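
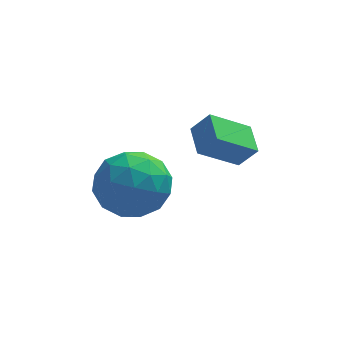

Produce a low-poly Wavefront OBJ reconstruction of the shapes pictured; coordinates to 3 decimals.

v 3.091 -1.735 -0.914
v 3.654 -1.844 -0.195
v 2.934 -0.664 -0.628
v 3.497 -0.772 0.091
v 4.343 -1.308 -1.831
v 4.906 -1.416 -1.112
v 4.186 -0.236 -1.545
v 4.749 -0.345 -0.826
v 0.659 -2.062 -2.399
v 1.585 -1.576 -1.732
v 0.755 -3.744 -1.308
v 1.681 -3.258 -0.641
v 0.533 -2.798 -0.536
v 0.474 -1.758 -1.211
v 1.866 -3.562 -1.829
v 1.807 -2.522 -2.504
v 2.331 -2.503 -1.38
v 1.508 -2.031 -0.58
v 0.832 -3.289 -2.46
v 0.009 -2.817 -1.66
v 1.114 -1.671 -2.162
v 1.226 -3.649 -0.878
v 0.552 -3.378 -0.817
v 1.096 -3.093 -0.425
v 0.461 -1.778 -1.855
v 1.005 -1.493 -1.463
v 0.387 -2.211 -0.76
v 1.335 -3.827 -1.577
v 1.879 -3.542 -1.185
v 1.244 -2.227 -2.615
v 1.788 -1.942 -2.223
v 1.953 -3.109 -2.28
v 2.097 -1.931 -1.562
v 2.153 -2.919 -0.921
v 2.261 -3.098 -1.619
v 2.227 -2.486 -2.016
v 1.613 -1.653 -1.092
v 1.669 -2.642 -0.451
v 0.994 -2.372 -0.389
v 0.96 -1.76 -0.786
v 2.051 -2.198 -0.885
v 0.671 -2.678 -2.589
v 0.727 -3.667 -1.948
v 1.38 -3.56 -2.254
v 1.346 -2.948 -2.651
v 0.187 -2.401 -2.119
v 0.243 -3.389 -1.478
v 0.113 -2.834 -1.024
v 0.079 -2.222 -1.421
v 0.289 -3.122 -2.155
f 2 4 1
f 5 2 1
f 1 4 3
f 3 5 1
f 2 8 4
f 6 2 5
f 6 8 2
f 4 8 3
f 7 5 3
f 3 8 7
f 7 6 5
f 8 6 7
f 9 46 25
f 46 20 49
f 25 49 14
f 46 49 25
f 9 25 21
f 25 14 26
f 21 26 10
f 25 26 21
f 9 21 30
f 21 10 31
f 30 31 16
f 21 31 30
f 9 30 42
f 30 16 45
f 42 45 19
f 30 45 42
f 9 42 46
f 42 19 50
f 46 50 20
f 42 50 46
f 10 26 37
f 26 14 40
f 37 40 18
f 26 40 37
f 14 49 27
f 49 20 48
f 27 48 13
f 49 48 27
f 20 50 47
f 50 19 43
f 47 43 11
f 50 43 47
f 19 45 44
f 45 16 32
f 44 32 15
f 45 32 44
f 16 31 36
f 31 10 33
f 36 33 17
f 31 33 36
f 12 38 24
f 38 18 39
f 24 39 13
f 38 39 24
f 12 24 22
f 24 13 23
f 22 23 11
f 24 23 22
f 12 22 29
f 22 11 28
f 29 28 15
f 22 28 29
f 12 29 34
f 29 15 35
f 34 35 17
f 29 35 34
f 12 34 38
f 34 17 41
f 38 41 18
f 34 41 38
f 13 39 27
f 39 18 40
f 27 40 14
f 39 40 27
f 11 23 47
f 23 13 48
f 47 48 20
f 23 48 47
f 15 28 44
f 28 11 43
f 44 43 19
f 28 43 44
f 17 35 36
f 35 15 32
f 36 32 16
f 35 32 36
f 18 41 37
f 41 17 33
f 37 33 10
f 41 33 37



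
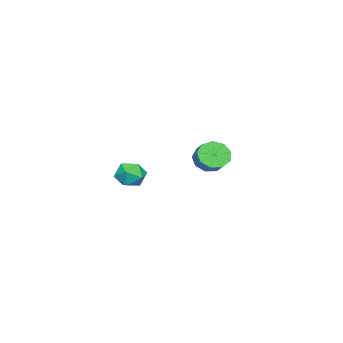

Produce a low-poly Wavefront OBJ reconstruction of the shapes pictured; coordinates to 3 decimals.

v 3.912 2.161 -1.557
v 4.368 1.436 -1.108
v 2.812 1.164 -2.052
v 3.268 0.439 -1.603
v 2.833 1.13 -1.085
v 3.513 1.746 -0.779
v 3.667 0.854 -2.381
v 4.347 1.47 -2.075
v 4.216 0.627 -1.618
v 3.701 0.798 -0.817
v 3.479 1.802 -2.343
v 2.964 1.973 -1.542
v -4.068 2.358 -2.814
v -3.387 2.426 -3.57
v -2.751 3.049 -2.942
v -3.432 2.982 -2.186
v -3.849 2.946 -3.619
v -3.213 3.57 -2.99
v -4.414 3.191 -3.29
v -3.778 3.815 -2.662
v -4.817 3.047 -2.74
v -4.181 3.67 -2.111
v -4.869 2.58 -2.224
v -4.234 3.203 -1.595
v -4.547 2.009 -1.984
v -3.911 2.633 -1.355
v -4 1.602 -2.133
v -3.364 2.226 -1.504
v -3.485 1.549 -2.601
v -2.849 2.172 -1.972
v -3.243 1.874 -3.168
v -2.607 2.498 -2.54
f 1 12 6
f 1 6 2
f 1 2 8
f 1 8 11
f 1 11 12
f 2 6 10
f 6 12 5
f 12 11 3
f 11 8 7
f 8 2 9
f 4 10 5
f 4 5 3
f 4 3 7
f 4 7 9
f 4 9 10
f 5 10 6
f 3 5 12
f 7 3 11
f 9 7 8
f 10 9 2
f 14 13 17
f 14 17 15
f 15 17 18
f 15 18 16
f 17 13 19
f 17 19 18
f 18 19 20
f 18 20 16
f 19 13 21
f 19 21 20
f 20 21 22
f 20 22 16
f 21 13 23
f 21 23 22
f 22 23 24
f 22 24 16
f 23 13 25
f 23 25 24
f 24 25 26
f 24 26 16
f 25 13 27
f 25 27 26
f 26 27 28
f 26 28 16
f 27 13 29
f 27 29 28
f 28 29 30
f 28 30 16
f 29 13 31
f 29 31 30
f 30 31 32
f 30 32 16
f 31 13 14
f 31 14 32
f 32 14 15
f 32 15 16



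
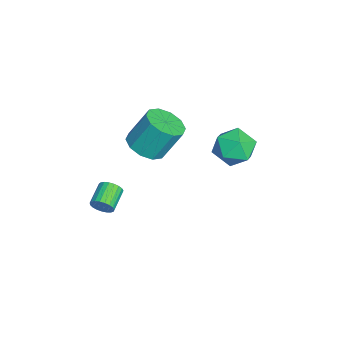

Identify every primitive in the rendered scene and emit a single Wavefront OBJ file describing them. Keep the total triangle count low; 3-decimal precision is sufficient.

v -3.658 -1.316 -1.852
v -3.007 -1.954 -1.441
v -3.111 -1.043 0.142
v -3.762 -0.404 -0.268
v -2.686 -1.488 -1.689
v -2.791 -0.576 -0.105
v -2.737 -0.955 -1.999
v -2.841 -0.044 -0.415
v -3.139 -0.56 -2.252
v -3.243 0.351 -0.669
v -3.739 -0.454 -2.353
v -3.844 0.457 -0.769
v -4.309 -0.677 -2.262
v -4.413 0.234 -0.679
v -4.629 -1.144 -2.015
v -4.734 -0.232 -0.431
v -4.579 -1.676 -1.705
v -4.683 -0.765 -0.121
v -4.177 -2.071 -1.451
v -4.281 -1.16 0.132
v -3.576 -2.177 -1.351
v -3.681 -1.266 0.233
v 2.181 -2.799 -0.791
v 2.41 -2.651 -0.324
v 1.428 -2.333 0.057
v 1.199 -2.481 -0.409
v 2.424 -2.462 -0.445
v 1.442 -2.145 -0.064
v 2.396 -2.332 -0.626
v 1.414 -2.014 -0.245
v 2.331 -2.282 -0.835
v 1.349 -1.964 -0.454
v 2.24 -2.322 -1.036
v 1.258 -2.004 -0.655
v 2.139 -2.444 -1.195
v 1.157 -2.126 -0.814
v 2.045 -2.627 -1.284
v 1.063 -2.31 -0.903
v 1.974 -2.84 -1.288
v 0.993 -2.523 -0.907
v 1.94 -3.046 -1.205
v 0.958 -2.729 -0.824
v 1.947 -3.21 -1.051
v 0.965 -2.892 -0.67
v 1.994 -3.302 -0.852
v 1.013 -2.984 -0.471
v 2.074 -3.307 -0.642
v 1.092 -2.989 -0.261
v 2.172 -3.224 -0.458
v 1.191 -2.907 -0.077
v 2.272 -3.068 -0.331
v 1.29 -2.75 0.05
v 2.356 -2.865 -0.284
v 1.374 -2.548 0.097
v -2.856 3.323 -1.759
v -1.94 3.18 -1.198
v -3.6 2 -0.882
v -2.684 1.857 -0.321
v -3.284 2.745 -0.161
v -2.824 3.562 -0.703
v -2.716 1.618 -1.377
v -2.256 2.435 -1.919
v -1.854 2.126 -0.962
v -2.205 2.822 -0.211
v -3.335 2.358 -1.869
v -3.686 3.054 -1.118
f 2 1 5
f 2 5 3
f 3 5 6
f 3 6 4
f 5 1 7
f 5 7 6
f 6 7 8
f 6 8 4
f 7 1 9
f 7 9 8
f 8 9 10
f 8 10 4
f 9 1 11
f 9 11 10
f 10 11 12
f 10 12 4
f 11 1 13
f 11 13 12
f 12 13 14
f 12 14 4
f 13 1 15
f 13 15 14
f 14 15 16
f 14 16 4
f 15 1 17
f 15 17 16
f 16 17 18
f 16 18 4
f 17 1 19
f 17 19 18
f 18 19 20
f 18 20 4
f 19 1 21
f 19 21 20
f 20 21 22
f 20 22 4
f 21 1 2
f 21 2 22
f 22 2 3
f 22 3 4
f 24 23 27
f 24 27 25
f 25 27 28
f 25 28 26
f 27 23 29
f 27 29 28
f 28 29 30
f 28 30 26
f 29 23 31
f 29 31 30
f 30 31 32
f 30 32 26
f 31 23 33
f 31 33 32
f 32 33 34
f 32 34 26
f 33 23 35
f 33 35 34
f 34 35 36
f 34 36 26
f 35 23 37
f 35 37 36
f 36 37 38
f 36 38 26
f 37 23 39
f 37 39 38
f 38 39 40
f 38 40 26
f 39 23 41
f 39 41 40
f 40 41 42
f 40 42 26
f 41 23 43
f 41 43 42
f 42 43 44
f 42 44 26
f 43 23 45
f 43 45 44
f 44 45 46
f 44 46 26
f 45 23 47
f 45 47 46
f 46 47 48
f 46 48 26
f 47 23 49
f 47 49 48
f 48 49 50
f 48 50 26
f 49 23 51
f 49 51 50
f 50 51 52
f 50 52 26
f 51 23 53
f 51 53 52
f 52 53 54
f 52 54 26
f 53 23 24
f 53 24 54
f 54 24 25
f 54 25 26
f 55 66 60
f 55 60 56
f 55 56 62
f 55 62 65
f 55 65 66
f 56 60 64
f 60 66 59
f 66 65 57
f 65 62 61
f 62 56 63
f 58 64 59
f 58 59 57
f 58 57 61
f 58 61 63
f 58 63 64
f 59 64 60
f 57 59 66
f 61 57 65
f 63 61 62
f 64 63 56



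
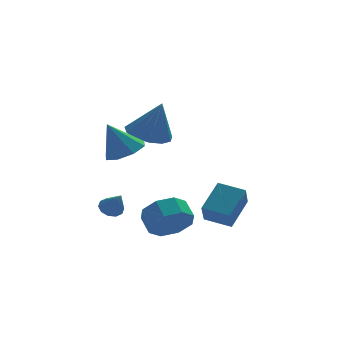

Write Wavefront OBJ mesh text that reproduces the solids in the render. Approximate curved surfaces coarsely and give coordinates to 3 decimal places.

v 0.307 3.85 1.511
v 0.875 4.777 1.582
v 0.793 3.41 3.369
v 0.304 4.91 1.763
v -0.267 4.707 1.864
v -0.655 4.231 1.853
v -0.738 3.634 1.733
v -0.489 3.106 1.543
v 0.013 2.814 1.343
v 0.608 2.851 1.196
v 1.108 3.205 1.149
v 1.353 3.763 1.217
v 1.267 4.35 1.378
v -1.202 2.303 1.182
v -0.515 1.723 1.572
v -1.938 2.477 2.738
v -0.32 2.447 1.583
v -0.641 3.087 1.36
v -1.291 3.268 1.032
v -1.889 2.883 0.792
v -2.084 2.159 0.781
v -1.763 1.519 1.004
v -1.113 1.339 1.332
v -1.299 4.223 -2.919
v -1.026 4.665 -2.62
v -1.081 3.397 -1.901
v -1.386 4.675 -2.534
v -1.714 4.512 -2.596
v -1.883 4.239 -2.781
v -1.829 3.96 -3.019
v -1.573 3.781 -3.219
v -1.212 3.771 -3.305
v -0.885 3.934 -3.243
v -0.716 4.207 -3.058
v -0.769 4.486 -2.82
v 0.526 1.275 -2.991
v 1.015 1.815 -3.775
v 0.923 2.685 -3.233
v 0.434 2.145 -2.449
v 0.203 1.788 -3.872
v 0.11 2.659 -3.33
v -0.421 1.461 -3.453
v -0.513 2.332 -2.911
v -0.489 1.025 -2.764
v -0.582 1.896 -2.221
v 0.037 0.735 -2.207
v -0.055 1.605 -1.665
v 0.85 0.761 -2.11
v 0.757 1.632 -1.568
v 1.473 1.088 -2.529
v 1.381 1.959 -1.987
v 1.542 1.524 -3.219
v 1.449 2.395 -2.676
v 2.134 2.055 -2.545
v 3.209 2.994 -1.515
v 2.485 2.744 -3.539
v 3.56 3.683 -2.51
v 3.12 1.197 -2.79
v 4.195 2.136 -1.761
v 3.471 1.886 -3.785
v 4.546 2.825 -2.755
f 2 1 4
f 2 4 3
f 4 1 5
f 4 5 3
f 5 1 6
f 5 6 3
f 6 1 7
f 6 7 3
f 7 1 8
f 7 8 3
f 8 1 9
f 8 9 3
f 9 1 10
f 9 10 3
f 10 1 11
f 10 11 3
f 11 1 12
f 11 12 3
f 12 1 13
f 12 13 3
f 13 1 2
f 13 2 3
f 15 14 17
f 15 17 16
f 17 14 18
f 17 18 16
f 18 14 19
f 18 19 16
f 19 14 20
f 19 20 16
f 20 14 21
f 20 21 16
f 21 14 22
f 21 22 16
f 22 14 23
f 22 23 16
f 23 14 15
f 23 15 16
f 25 24 27
f 25 27 26
f 27 24 28
f 27 28 26
f 28 24 29
f 28 29 26
f 29 24 30
f 29 30 26
f 30 24 31
f 30 31 26
f 31 24 32
f 31 32 26
f 32 24 33
f 32 33 26
f 33 24 34
f 33 34 26
f 34 24 35
f 34 35 26
f 35 24 25
f 35 25 26
f 37 36 40
f 37 40 38
f 38 40 41
f 38 41 39
f 40 36 42
f 40 42 41
f 41 42 43
f 41 43 39
f 42 36 44
f 42 44 43
f 43 44 45
f 43 45 39
f 44 36 46
f 44 46 45
f 45 46 47
f 45 47 39
f 46 36 48
f 46 48 47
f 47 48 49
f 47 49 39
f 48 36 50
f 48 50 49
f 49 50 51
f 49 51 39
f 50 36 52
f 50 52 51
f 51 52 53
f 51 53 39
f 52 36 37
f 52 37 53
f 53 37 38
f 53 38 39
f 55 57 54
f 58 55 54
f 54 57 56
f 56 58 54
f 55 61 57
f 59 55 58
f 59 61 55
f 57 61 56
f 60 58 56
f 56 61 60
f 60 59 58
f 61 59 60



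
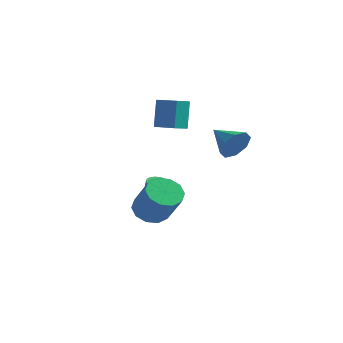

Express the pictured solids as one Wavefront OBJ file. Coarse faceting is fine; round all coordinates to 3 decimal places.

v -2.131 2.171 -4.824
v -1.635 2.415 -4.912
v -1.213 2.254 -2.984
v -1.709 2.009 -2.896
v -1.761 2.588 -4.87
v -1.339 2.427 -2.942
v -1.943 2.698 -4.821
v -1.522 2.537 -2.893
v -2.154 2.728 -4.772
v -1.733 2.567 -2.844
v -2.362 2.672 -4.731
v -1.94 2.511 -2.804
v -2.534 2.541 -4.705
v -2.112 2.379 -2.777
v -2.645 2.352 -4.696
v -2.223 2.191 -2.768
v -2.678 2.137 -4.707
v -2.256 1.976 -2.779
v -2.627 1.926 -4.736
v -2.205 1.765 -2.808
v -2.501 1.753 -4.778
v -2.079 1.592 -2.85
v -2.318 1.643 -4.827
v -1.897 1.482 -2.899
v -2.107 1.613 -4.876
v -1.686 1.452 -2.948
v -1.9 1.669 -4.916
v -1.478 1.508 -2.989
v -1.728 1.801 -4.943
v -1.306 1.639 -3.015
v -1.617 1.989 -4.952
v -1.195 1.828 -3.024
v -1.584 2.204 -4.941
v -1.162 2.043 -3.013
v -0.73 -0.029 -3.809
v 0.086 0.178 -4.329
v 1.307 -0.424 -2.651
v 0.49 -0.631 -2.131
v -0.079 0.684 -4.027
v 1.142 0.082 -2.35
v -0.493 0.917 -3.642
v 0.728 0.316 -1.964
v -0.998 0.79 -3.321
v 0.223 0.188 -1.643
v -1.4 0.349 -3.186
v -0.18 -0.253 -1.508
v -1.547 -0.236 -3.289
v -0.326 -0.838 -1.611
v -1.382 -0.742 -3.59
v -0.161 -1.344 -1.913
v -0.968 -0.976 -3.976
v 0.253 -1.577 -2.298
v -0.463 -0.848 -4.297
v 0.758 -1.45 -2.619
v -0.06 -0.407 -4.432
v 1.16 -1.009 -2.754
v -1.309 1.131 1.212
v -1.517 1.654 2.805
v -1.102 1.951 0.97
v -1.31 2.475 2.563
v 0.05 0.865 1.477
v -0.158 1.389 3.07
v 0.257 1.686 1.235
v 0.049 2.209 2.828
v 2.936 1.72 0.689
v 3.327 2.02 1.501
v 1.444 2.14 1.251
v 3.287 2.546 1
v 3.041 2.588 0.317
v 2.734 2.121 -0.148
v 2.546 1.419 -0.123
v 2.586 0.893 0.377
v 2.832 0.852 1.06
v 3.139 1.319 1.526
f 2 1 5
f 2 5 3
f 3 5 6
f 3 6 4
f 5 1 7
f 5 7 6
f 6 7 8
f 6 8 4
f 7 1 9
f 7 9 8
f 8 9 10
f 8 10 4
f 9 1 11
f 9 11 10
f 10 11 12
f 10 12 4
f 11 1 13
f 11 13 12
f 12 13 14
f 12 14 4
f 13 1 15
f 13 15 14
f 14 15 16
f 14 16 4
f 15 1 17
f 15 17 16
f 16 17 18
f 16 18 4
f 17 1 19
f 17 19 18
f 18 19 20
f 18 20 4
f 19 1 21
f 19 21 20
f 20 21 22
f 20 22 4
f 21 1 23
f 21 23 22
f 22 23 24
f 22 24 4
f 23 1 25
f 23 25 24
f 24 25 26
f 24 26 4
f 25 1 27
f 25 27 26
f 26 27 28
f 26 28 4
f 27 1 29
f 27 29 28
f 28 29 30
f 28 30 4
f 29 1 31
f 29 31 30
f 30 31 32
f 30 32 4
f 31 1 33
f 31 33 32
f 32 33 34
f 32 34 4
f 33 1 2
f 33 2 34
f 34 2 3
f 34 3 4
f 36 35 39
f 36 39 37
f 37 39 40
f 37 40 38
f 39 35 41
f 39 41 40
f 40 41 42
f 40 42 38
f 41 35 43
f 41 43 42
f 42 43 44
f 42 44 38
f 43 35 45
f 43 45 44
f 44 45 46
f 44 46 38
f 45 35 47
f 45 47 46
f 46 47 48
f 46 48 38
f 47 35 49
f 47 49 48
f 48 49 50
f 48 50 38
f 49 35 51
f 49 51 50
f 50 51 52
f 50 52 38
f 51 35 53
f 51 53 52
f 52 53 54
f 52 54 38
f 53 35 55
f 53 55 54
f 54 55 56
f 54 56 38
f 55 35 36
f 55 36 56
f 56 36 37
f 56 37 38
f 58 60 57
f 61 58 57
f 57 60 59
f 59 61 57
f 58 64 60
f 62 58 61
f 62 64 58
f 60 64 59
f 63 61 59
f 59 64 63
f 63 62 61
f 64 62 63
f 66 65 68
f 66 68 67
f 68 65 69
f 68 69 67
f 69 65 70
f 69 70 67
f 70 65 71
f 70 71 67
f 71 65 72
f 71 72 67
f 72 65 73
f 72 73 67
f 73 65 74
f 73 74 67
f 74 65 66
f 74 66 67



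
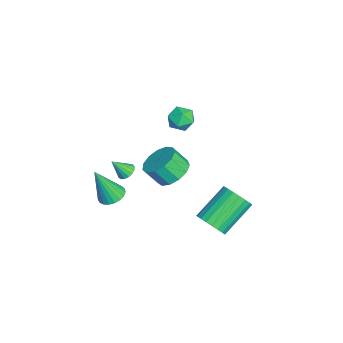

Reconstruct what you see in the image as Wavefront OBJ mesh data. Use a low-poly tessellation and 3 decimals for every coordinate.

v 3.055 1.787 -0.221
v 3.765 2.125 0.103
v 2.614 3.37 1.325
v 1.905 3.033 1.001
v 3.702 2.337 -0.173
v 2.551 3.582 1.049
v 3.527 2.454 -0.457
v 2.376 3.699 0.766
v 3.27 2.456 -0.7
v 2.12 3.701 0.522
v 2.977 2.342 -0.86
v 1.826 3.587 0.362
v 2.697 2.132 -0.91
v 1.546 3.378 0.312
v 2.478 1.863 -0.841
v 1.328 3.108 0.381
v 2.36 1.58 -0.665
v 1.21 2.826 0.558
v 2.362 1.334 -0.411
v 1.212 2.579 0.811
v 2.484 1.165 -0.125
v 1.333 2.411 1.097
v 2.704 1.105 0.144
v 1.554 2.35 1.366
v 2.985 1.162 0.35
v 1.835 2.407 1.573
v 3.279 1.327 0.458
v 2.128 2.573 1.68
v 3.533 1.572 0.448
v 2.383 2.818 1.67
v 3.705 1.854 0.322
v 2.555 3.1 1.545
v 2.67 -2.841 1.549
v 3.359 -2.913 1.452
v 2.85 -3.599 3.391
v 3.342 -2.645 1.564
v 3.208 -2.411 1.673
v 2.981 -2.251 1.761
v 2.7 -2.194 1.812
v 2.414 -2.248 1.818
v 2.173 -2.405 1.777
v 2.017 -2.637 1.697
v 1.974 -2.905 1.591
v 2.052 -3.162 1.478
v 2.236 -3.363 1.377
v 2.495 -3.474 1.306
v 2.785 -3.476 1.277
v 3.055 -3.368 1.295
v 3.258 -3.169 1.357
v -3.77 0.82 1.797
v -3.08 0.789 2.199
v -3.98 -0.429 2.061
v -3.29 -0.46 2.463
v -3.904 -0.039 2.754
v -3.774 0.732 2.592
v -3.286 -0.372 1.668
v -3.156 0.399 1.506
v -2.781 0.052 2.12
v -3.163 0.258 2.791
v -3.897 0.102 1.469
v -4.279 0.308 2.14
v -2.617 -2.506 -1.307
v -2.114 -2.341 -1.276
v -2.443 -3.214 -0.393
v -2.24 -2.18 -1.126
v -2.453 -2.093 -1.019
v -2.703 -2.1 -0.977
v -2.933 -2.201 -1.011
v -3.091 -2.371 -1.113
v -3.141 -2.572 -1.259
v -3.07 -2.758 -1.417
v -2.895 -2.886 -1.549
v -2.657 -2.927 -1.626
v -2.41 -2.871 -1.63
v -2.21 -2.732 -1.56
v -2.103 -2.541 -1.432
v 1.755 -0.001 2.493
v 2.695 -0.127 2.428
v 2.664 -0.824 3.342
v 1.725 -0.699 3.407
v 2.621 0.296 2.748
v 2.59 -0.402 3.662
v 2.272 0.624 2.987
v 2.241 -0.073 3.901
v 1.759 0.754 3.069
v 1.729 0.057 3.983
v 1.245 0.644 2.968
v 1.215 -0.053 3.882
v 0.893 0.329 2.716
v 0.863 -0.368 3.63
v 0.815 -0.091 2.394
v 0.784 -0.788 3.308
v 1.035 -0.482 2.102
v 1.004 -1.179 3.016
v 1.484 -0.721 1.935
v 1.453 -1.418 2.849
v 2.019 -0.731 1.945
v 1.989 -1.428 2.859
v 2.47 -0.51 2.129
v 2.44 -1.207 3.043
f 2 1 5
f 2 5 3
f 3 5 6
f 3 6 4
f 5 1 7
f 5 7 6
f 6 7 8
f 6 8 4
f 7 1 9
f 7 9 8
f 8 9 10
f 8 10 4
f 9 1 11
f 9 11 10
f 10 11 12
f 10 12 4
f 11 1 13
f 11 13 12
f 12 13 14
f 12 14 4
f 13 1 15
f 13 15 14
f 14 15 16
f 14 16 4
f 15 1 17
f 15 17 16
f 16 17 18
f 16 18 4
f 17 1 19
f 17 19 18
f 18 19 20
f 18 20 4
f 19 1 21
f 19 21 20
f 20 21 22
f 20 22 4
f 21 1 23
f 21 23 22
f 22 23 24
f 22 24 4
f 23 1 25
f 23 25 24
f 24 25 26
f 24 26 4
f 25 1 27
f 25 27 26
f 26 27 28
f 26 28 4
f 27 1 29
f 27 29 28
f 28 29 30
f 28 30 4
f 29 1 31
f 29 31 30
f 30 31 32
f 30 32 4
f 31 1 2
f 31 2 32
f 32 2 3
f 32 3 4
f 34 33 36
f 34 36 35
f 36 33 37
f 36 37 35
f 37 33 38
f 37 38 35
f 38 33 39
f 38 39 35
f 39 33 40
f 39 40 35
f 40 33 41
f 40 41 35
f 41 33 42
f 41 42 35
f 42 33 43
f 42 43 35
f 43 33 44
f 43 44 35
f 44 33 45
f 44 45 35
f 45 33 46
f 45 46 35
f 46 33 47
f 46 47 35
f 47 33 48
f 47 48 35
f 48 33 49
f 48 49 35
f 49 33 34
f 49 34 35
f 50 61 55
f 50 55 51
f 50 51 57
f 50 57 60
f 50 60 61
f 51 55 59
f 55 61 54
f 61 60 52
f 60 57 56
f 57 51 58
f 53 59 54
f 53 54 52
f 53 52 56
f 53 56 58
f 53 58 59
f 54 59 55
f 52 54 61
f 56 52 60
f 58 56 57
f 59 58 51
f 63 62 65
f 63 65 64
f 65 62 66
f 65 66 64
f 66 62 67
f 66 67 64
f 67 62 68
f 67 68 64
f 68 62 69
f 68 69 64
f 69 62 70
f 69 70 64
f 70 62 71
f 70 71 64
f 71 62 72
f 71 72 64
f 72 62 73
f 72 73 64
f 73 62 74
f 73 74 64
f 74 62 75
f 74 75 64
f 75 62 76
f 75 76 64
f 76 62 63
f 76 63 64
f 78 77 81
f 78 81 79
f 79 81 82
f 79 82 80
f 81 77 83
f 81 83 82
f 82 83 84
f 82 84 80
f 83 77 85
f 83 85 84
f 84 85 86
f 84 86 80
f 85 77 87
f 85 87 86
f 86 87 88
f 86 88 80
f 87 77 89
f 87 89 88
f 88 89 90
f 88 90 80
f 89 77 91
f 89 91 90
f 90 91 92
f 90 92 80
f 91 77 93
f 91 93 92
f 92 93 94
f 92 94 80
f 93 77 95
f 93 95 94
f 94 95 96
f 94 96 80
f 95 77 97
f 95 97 96
f 96 97 98
f 96 98 80
f 97 77 99
f 97 99 98
f 98 99 100
f 98 100 80
f 99 77 78
f 99 78 100
f 100 78 79
f 100 79 80



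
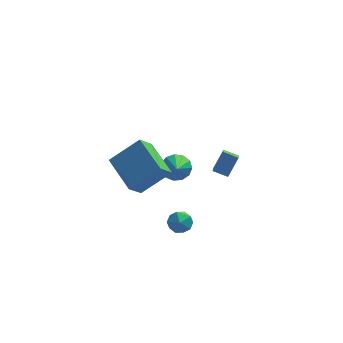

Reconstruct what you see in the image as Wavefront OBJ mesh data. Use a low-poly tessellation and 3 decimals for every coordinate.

v -3.369 -3.944 1.503
v -1.895 -3.597 2.732
v -4.358 -2.189 2.195
v -2.884 -1.842 3.423
v -2.816 -3.298 0.657
v -1.342 -2.951 1.885
v -3.805 -1.543 1.348
v -2.331 -1.196 2.577
v -1.462 -0.834 -3.219
v -0.95 -0.782 -3.775
v -0.97 -1.898 -2.865
v -0.458 -1.846 -3.421
v -0.43 -1.368 -2.834
v -0.734 -0.711 -3.052
v -1.186 -1.969 -3.588
v -1.49 -1.312 -3.806
v -0.779 -1.483 -4.002
v -0.312 -1.112 -3.536
v -1.608 -1.568 -3.104
v -1.141 -1.197 -2.638
v 1.462 1.36 -2.057
v 0.691 1.583 -1.78
v 1.52 2.571 -2.87
v 0.748 2.794 -2.593
v 1.992 1.986 -1.087
v 1.22 2.209 -0.81
v 2.049 3.197 -1.9
v 1.278 3.42 -1.623
v -1.148 3.852 -3.402
v -0.774 4.305 -2.816
v -1.112 2.108 -2.078
v -1.234 4.35 -2.744
v -1.667 4.237 -2.882
v -1.934 4.001 -3.185
v -1.952 3.718 -3.557
v -1.714 3.478 -3.88
v -1.297 3.356 -4.051
v -0.832 3.391 -4.017
v -0.467 3.573 -3.787
v -0.318 3.843 -3.436
v -0.433 4.116 -3.073
f 2 4 1
f 5 2 1
f 1 4 3
f 3 5 1
f 2 8 4
f 6 2 5
f 6 8 2
f 4 8 3
f 7 5 3
f 3 8 7
f 7 6 5
f 8 6 7
f 9 20 14
f 9 14 10
f 9 10 16
f 9 16 19
f 9 19 20
f 10 14 18
f 14 20 13
f 20 19 11
f 19 16 15
f 16 10 17
f 12 18 13
f 12 13 11
f 12 11 15
f 12 15 17
f 12 17 18
f 13 18 14
f 11 13 20
f 15 11 19
f 17 15 16
f 18 17 10
f 22 24 21
f 25 22 21
f 21 24 23
f 23 25 21
f 22 28 24
f 26 22 25
f 26 28 22
f 24 28 23
f 27 25 23
f 23 28 27
f 27 26 25
f 28 26 27
f 30 29 32
f 30 32 31
f 32 29 33
f 32 33 31
f 33 29 34
f 33 34 31
f 34 29 35
f 34 35 31
f 35 29 36
f 35 36 31
f 36 29 37
f 36 37 31
f 37 29 38
f 37 38 31
f 38 29 39
f 38 39 31
f 39 29 40
f 39 40 31
f 40 29 41
f 40 41 31
f 41 29 30
f 41 30 31



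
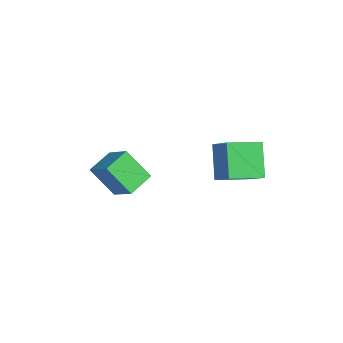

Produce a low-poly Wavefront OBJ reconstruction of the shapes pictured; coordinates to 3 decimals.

v -1.871 -0.535 -1.86
v -2.549 -1.312 -0.571
v -2.423 0.54 -1.502
v -3.1 -0.237 -0.213
v -0.76 -0.223 -1.087
v -1.437 -1 0.202
v -1.311 0.852 -0.729
v -1.989 0.075 0.56
v 1.317 2.348 2.58
v 2.381 2.459 3.387
v 1.409 3.809 2.257
v 2.474 3.92 3.064
v 2.326 2 1.296
v 3.391 2.111 2.103
v 2.419 3.461 0.973
v 3.483 3.572 1.78
f 2 4 1
f 5 2 1
f 1 4 3
f 3 5 1
f 2 8 4
f 6 2 5
f 6 8 2
f 4 8 3
f 7 5 3
f 3 8 7
f 7 6 5
f 8 6 7
f 10 12 9
f 13 10 9
f 9 12 11
f 11 13 9
f 10 16 12
f 14 10 13
f 14 16 10
f 12 16 11
f 15 13 11
f 11 16 15
f 15 14 13
f 16 14 15



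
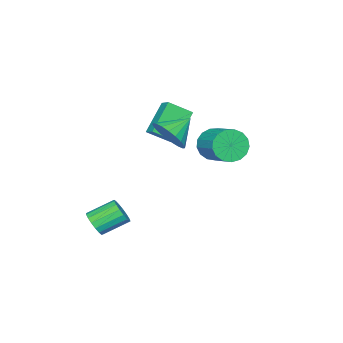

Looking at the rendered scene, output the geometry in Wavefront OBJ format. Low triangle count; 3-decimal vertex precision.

v -1.694 3.015 0.791
v -1.017 2.994 0.028
v -0.229 4.423 0.686
v -0.906 4.445 1.449
v -1.379 3.273 -0.145
v -0.591 4.702 0.514
v -1.813 3.493 -0.103
v -1.025 4.922 0.556
v -2.22 3.603 0.144
v -1.431 5.032 0.802
v -2.506 3.579 0.538
v -1.718 5.008 1.197
v -2.606 3.426 0.991
v -1.818 4.855 1.649
v -2.497 3.179 1.398
v -1.709 4.608 2.056
v -2.205 2.894 1.665
v -1.417 4.323 2.324
v -1.795 2.637 1.733
v -1.007 4.066 2.391
v -1.362 2.467 1.584
v -0.574 3.896 2.243
v -1.005 2.422 1.254
v -0.217 3.852 1.912
v -0.806 2.514 0.818
v -0.018 3.943 1.476
v -0.811 2.72 0.375
v -0.023 4.149 1.034
v 2.935 -1.087 -4.072
v 3.528 -0.823 -3.622
v 2.499 0.152 -2.838
v 1.905 -0.113 -3.288
v 3.526 -0.587 -3.918
v 2.497 0.388 -3.133
v 3.389 -0.466 -4.248
v 2.36 0.509 -3.464
v 3.148 -0.487 -4.539
v 2.119 0.488 -3.755
v 2.858 -0.645 -4.722
v 1.829 0.329 -3.938
v 2.585 -0.905 -4.757
v 1.556 0.07 -3.973
v 2.393 -1.207 -4.635
v 1.364 -0.232 -3.85
v 2.324 -1.481 -4.383
v 1.295 -0.506 -3.599
v 2.396 -1.665 -4.061
v 1.367 -0.69 -3.277
v 2.591 -1.717 -3.741
v 1.562 -0.742 -2.957
v 2.864 -1.624 -3.497
v 1.835 -0.65 -2.713
v 3.154 -1.409 -3.385
v 2.125 -0.434 -2.6
v 3.393 -1.12 -3.43
v 2.364 -0.145 -2.646
v -4.036 -0.251 1.14
v -3.657 0.407 1.522
v -2.562 -0.23 -0.356
v -2.183 0.427 0.027
v -3.197 -1.207 1.953
v -2.818 -0.55 2.336
v -1.723 -1.187 0.458
v -1.344 -0.529 0.84
v 1.652 2.509 2.668
v 2.256 3.304 3.106
v 0.448 2.971 3.492
v 2.084 3.507 2.739
v 1.837 3.538 2.361
v 1.558 3.391 2.035
v 1.295 3.092 1.819
v 1.094 2.691 1.75
v 0.99 2.259 1.84
v 1 1.871 2.073
v 1.123 1.592 2.409
v 1.337 1.473 2.789
v 1.606 1.532 3.149
v 1.883 1.76 3.426
v 2.12 2.118 3.572
v 2.276 2.544 3.562
v 2.324 2.963 3.397
f 2 1 5
f 2 5 3
f 3 5 6
f 3 6 4
f 5 1 7
f 5 7 6
f 6 7 8
f 6 8 4
f 7 1 9
f 7 9 8
f 8 9 10
f 8 10 4
f 9 1 11
f 9 11 10
f 10 11 12
f 10 12 4
f 11 1 13
f 11 13 12
f 12 13 14
f 12 14 4
f 13 1 15
f 13 15 14
f 14 15 16
f 14 16 4
f 15 1 17
f 15 17 16
f 16 17 18
f 16 18 4
f 17 1 19
f 17 19 18
f 18 19 20
f 18 20 4
f 19 1 21
f 19 21 20
f 20 21 22
f 20 22 4
f 21 1 23
f 21 23 22
f 22 23 24
f 22 24 4
f 23 1 25
f 23 25 24
f 24 25 26
f 24 26 4
f 25 1 27
f 25 27 26
f 26 27 28
f 26 28 4
f 27 1 2
f 27 2 28
f 28 2 3
f 28 3 4
f 30 29 33
f 30 33 31
f 31 33 34
f 31 34 32
f 33 29 35
f 33 35 34
f 34 35 36
f 34 36 32
f 35 29 37
f 35 37 36
f 36 37 38
f 36 38 32
f 37 29 39
f 37 39 38
f 38 39 40
f 38 40 32
f 39 29 41
f 39 41 40
f 40 41 42
f 40 42 32
f 41 29 43
f 41 43 42
f 42 43 44
f 42 44 32
f 43 29 45
f 43 45 44
f 44 45 46
f 44 46 32
f 45 29 47
f 45 47 46
f 46 47 48
f 46 48 32
f 47 29 49
f 47 49 48
f 48 49 50
f 48 50 32
f 49 29 51
f 49 51 50
f 50 51 52
f 50 52 32
f 51 29 53
f 51 53 52
f 52 53 54
f 52 54 32
f 53 29 55
f 53 55 54
f 54 55 56
f 54 56 32
f 55 29 30
f 55 30 56
f 56 30 31
f 56 31 32
f 58 60 57
f 61 58 57
f 57 60 59
f 59 61 57
f 58 64 60
f 62 58 61
f 62 64 58
f 60 64 59
f 63 61 59
f 59 64 63
f 63 62 61
f 64 62 63
f 66 65 68
f 66 68 67
f 68 65 69
f 68 69 67
f 69 65 70
f 69 70 67
f 70 65 71
f 70 71 67
f 71 65 72
f 71 72 67
f 72 65 73
f 72 73 67
f 73 65 74
f 73 74 67
f 74 65 75
f 74 75 67
f 75 65 76
f 75 76 67
f 76 65 77
f 76 77 67
f 77 65 78
f 77 78 67
f 78 65 79
f 78 79 67
f 79 65 80
f 79 80 67
f 80 65 81
f 80 81 67
f 81 65 66
f 81 66 67



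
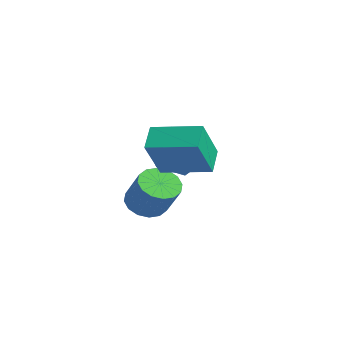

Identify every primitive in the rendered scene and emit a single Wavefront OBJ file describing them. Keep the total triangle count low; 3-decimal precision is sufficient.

v -0.29 -1.44 -0.448
v -0.936 -0.864 0.164
v 1.023 -0.216 -0.216
v 0.377 0.36 0.396
v 0.303 -2.36 1.044
v -0.343 -1.784 1.656
v 1.616 -1.136 1.276
v 0.97 -0.56 1.888
v -2.722 -0.634 -2.838
v -2.273 -1.218 -3.174
v -1.329 -1.191 -1.957
v -1.778 -0.606 -1.622
v -2.105 -0.86 -3.312
v -1.161 -0.833 -2.095
v -2.103 -0.441 -3.323
v -1.159 -0.414 -2.107
v -2.266 -0.073 -3.205
v -1.322 -0.046 -1.988
v -2.552 0.144 -2.988
v -1.608 0.171 -1.771
v -2.883 0.153 -2.731
v -1.939 0.18 -1.514
v -3.171 -0.049 -2.503
v -2.227 -0.022 -1.286
v -3.339 -0.407 -2.365
v -2.395 -0.38 -1.148
v -3.341 -0.826 -2.353
v -2.397 -0.799 -1.137
v -3.178 -1.194 -2.472
v -2.234 -1.167 -1.255
v -2.892 -1.411 -2.689
v -1.948 -1.384 -1.472
v -2.561 -1.42 -2.946
v -1.617 -1.393 -1.729
v -3.41 1.753 -0.454
v -2.429 1.375 0.099
v -3.411 0.165 -1.539
v -2.43 -0.213 -0.986
v -3.462 -0.168 -0.399
v -3.462 0.813 0.271
v -2.378 0.727 -1.711
v -2.378 1.708 -1.041
v -1.791 0.741 -0.678
v -2.461 0.187 0.133
v -3.379 1.353 -1.573
v -4.049 0.799 -0.762
f 2 4 1
f 5 2 1
f 1 4 3
f 3 5 1
f 2 8 4
f 6 2 5
f 6 8 2
f 4 8 3
f 7 5 3
f 3 8 7
f 7 6 5
f 8 6 7
f 10 9 13
f 10 13 11
f 11 13 14
f 11 14 12
f 13 9 15
f 13 15 14
f 14 15 16
f 14 16 12
f 15 9 17
f 15 17 16
f 16 17 18
f 16 18 12
f 17 9 19
f 17 19 18
f 18 19 20
f 18 20 12
f 19 9 21
f 19 21 20
f 20 21 22
f 20 22 12
f 21 9 23
f 21 23 22
f 22 23 24
f 22 24 12
f 23 9 25
f 23 25 24
f 24 25 26
f 24 26 12
f 25 9 27
f 25 27 26
f 26 27 28
f 26 28 12
f 27 9 29
f 27 29 28
f 28 29 30
f 28 30 12
f 29 9 31
f 29 31 30
f 30 31 32
f 30 32 12
f 31 9 33
f 31 33 32
f 32 33 34
f 32 34 12
f 33 9 10
f 33 10 34
f 34 10 11
f 34 11 12
f 35 46 40
f 35 40 36
f 35 36 42
f 35 42 45
f 35 45 46
f 36 40 44
f 40 46 39
f 46 45 37
f 45 42 41
f 42 36 43
f 38 44 39
f 38 39 37
f 38 37 41
f 38 41 43
f 38 43 44
f 39 44 40
f 37 39 46
f 41 37 45
f 43 41 42
f 44 43 36



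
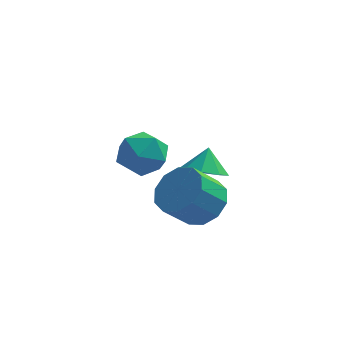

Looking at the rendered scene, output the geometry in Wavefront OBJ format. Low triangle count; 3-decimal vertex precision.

v -1.605 -1.275 1.287
v -0.856 -1.717 1.644
v -1.606 -2.226 2.589
v -2.355 -1.785 2.233
v -0.893 -1.195 1.896
v -1.643 -1.704 2.841
v -1.202 -0.704 1.915
v -1.952 -1.213 2.861
v -1.665 -0.43 1.695
v -2.415 -0.939 2.64
v -2.105 -0.48 1.319
v -2.855 -0.989 2.264
v -2.354 -0.834 0.931
v -3.104 -1.343 1.876
v -2.317 -1.356 0.679
v -3.067 -1.865 1.624
v -2.008 -1.847 0.659
v -2.758 -2.356 1.605
v -1.545 -2.121 0.88
v -2.295 -2.63 1.825
v -1.105 -2.071 1.256
v -1.855 -2.58 2.201
v -3.489 -0.201 2.829
v -2.995 -0.934 2.523
v -4.045 -1.046 3.957
v -3.551 -1.779 3.651
v -3.112 -1.044 4.029
v -2.768 -0.522 3.333
v -4.272 -1.458 3.147
v -3.928 -0.936 2.451
v -3.479 -1.711 2.72
v -2.762 -1.456 3.265
v -4.278 -0.524 3.215
v -3.561 -0.269 3.76
v -1.829 1.946 0.4
v -1.206 2.374 0.033
v -1.711 2.494 1.24
v -1.782 2.645 -0.063
v -2.384 2.506 0.112
v -2.662 2.039 0.456
v -2.451 1.517 0.767
v -1.876 1.247 0.863
v -1.273 1.385 0.688
v -0.996 1.853 0.344
f 2 1 5
f 2 5 3
f 3 5 6
f 3 6 4
f 5 1 7
f 5 7 6
f 6 7 8
f 6 8 4
f 7 1 9
f 7 9 8
f 8 9 10
f 8 10 4
f 9 1 11
f 9 11 10
f 10 11 12
f 10 12 4
f 11 1 13
f 11 13 12
f 12 13 14
f 12 14 4
f 13 1 15
f 13 15 14
f 14 15 16
f 14 16 4
f 15 1 17
f 15 17 16
f 16 17 18
f 16 18 4
f 17 1 19
f 17 19 18
f 18 19 20
f 18 20 4
f 19 1 21
f 19 21 20
f 20 21 22
f 20 22 4
f 21 1 2
f 21 2 22
f 22 2 3
f 22 3 4
f 23 34 28
f 23 28 24
f 23 24 30
f 23 30 33
f 23 33 34
f 24 28 32
f 28 34 27
f 34 33 25
f 33 30 29
f 30 24 31
f 26 32 27
f 26 27 25
f 26 25 29
f 26 29 31
f 26 31 32
f 27 32 28
f 25 27 34
f 29 25 33
f 31 29 30
f 32 31 24
f 36 35 38
f 36 38 37
f 38 35 39
f 38 39 37
f 39 35 40
f 39 40 37
f 40 35 41
f 40 41 37
f 41 35 42
f 41 42 37
f 42 35 43
f 42 43 37
f 43 35 44
f 43 44 37
f 44 35 36
f 44 36 37



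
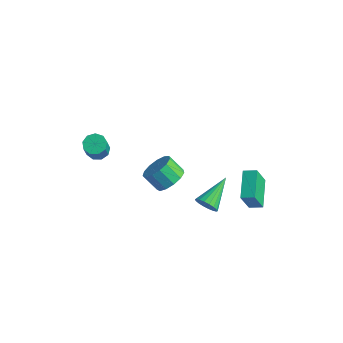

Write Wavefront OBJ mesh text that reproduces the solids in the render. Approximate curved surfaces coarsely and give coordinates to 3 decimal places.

v 3.24 -0.174 -1.708
v 3.639 -0.39 -1.136
v 3 1.754 -0.812
v 3.862 -0.269 -1.338
v 3.962 -0.128 -1.614
v 3.919 0.003 -1.908
v 3.742 0.099 -2.162
v 3.465 0.141 -2.327
v 3.143 0.121 -2.369
v 2.841 0.042 -2.28
v 2.618 -0.08 -2.078
v 2.518 -0.22 -1.802
v 2.561 -0.352 -1.508
v 2.738 -0.448 -1.254
v 3.015 -0.49 -1.089
v 3.337 -0.469 -1.047
v 2.98 4.038 -2.982
v 2.95 3.291 -1.434
v 3.67 4.448 -2.772
v 3.641 3.7 -1.223
v 4.039 2.6 -3.657
v 4.01 1.852 -2.108
v 4.73 3.009 -3.446
v 4.7 2.262 -1.898
v -0.399 0.909 -2.862
v 0.332 0.958 -2.166
v -0.531 0.701 -1.242
v -1.261 0.651 -1.938
v 0.122 1.485 -2.216
v -0.741 1.228 -1.292
v -0.254 1.828 -2.471
v -1.116 1.571 -1.547
v -0.675 1.88 -2.85
v -1.538 1.623 -1.926
v -1.009 1.623 -3.233
v -1.871 1.366 -2.309
v -1.149 1.139 -3.498
v -2.011 0.882 -2.574
v -1.05 0.582 -3.561
v -1.913 0.325 -2.637
v -0.745 0.129 -3.403
v -1.608 -0.128 -2.479
v -0.33 -0.077 -3.072
v -1.193 -0.334 -2.148
v 0.063 0.03 -2.675
v -0.799 -0.227 -1.751
v 0.31 0.416 -2.337
v -0.553 0.159 -1.413
v -4.105 -1.178 -0.871
v -3.631 -0.657 -0.781
v -3.08 -1.422 0.741
v -3.555 -1.942 0.651
v -4.051 -0.538 -0.569
v -3.501 -1.302 0.953
v -4.497 -0.717 -0.498
v -3.946 -1.482 1.024
v -4.759 -1.113 -0.602
v -4.208 -1.877 0.92
v -4.716 -1.539 -0.831
v -4.165 -2.303 0.691
v -4.386 -1.796 -1.08
v -3.836 -2.56 0.442
v -3.926 -1.763 -1.23
v -3.375 -2.528 0.292
v -3.549 -1.457 -1.213
v -2.999 -2.222 0.309
v -3.433 -1.02 -1.035
v -2.882 -1.785 0.487
f 2 1 4
f 2 4 3
f 4 1 5
f 4 5 3
f 5 1 6
f 5 6 3
f 6 1 7
f 6 7 3
f 7 1 8
f 7 8 3
f 8 1 9
f 8 9 3
f 9 1 10
f 9 10 3
f 10 1 11
f 10 11 3
f 11 1 12
f 11 12 3
f 12 1 13
f 12 13 3
f 13 1 14
f 13 14 3
f 14 1 15
f 14 15 3
f 15 1 16
f 15 16 3
f 16 1 2
f 16 2 3
f 18 20 17
f 21 18 17
f 17 20 19
f 19 21 17
f 18 24 20
f 22 18 21
f 22 24 18
f 20 24 19
f 23 21 19
f 19 24 23
f 23 22 21
f 24 22 23
f 26 25 29
f 26 29 27
f 27 29 30
f 27 30 28
f 29 25 31
f 29 31 30
f 30 31 32
f 30 32 28
f 31 25 33
f 31 33 32
f 32 33 34
f 32 34 28
f 33 25 35
f 33 35 34
f 34 35 36
f 34 36 28
f 35 25 37
f 35 37 36
f 36 37 38
f 36 38 28
f 37 25 39
f 37 39 38
f 38 39 40
f 38 40 28
f 39 25 41
f 39 41 40
f 40 41 42
f 40 42 28
f 41 25 43
f 41 43 42
f 42 43 44
f 42 44 28
f 43 25 45
f 43 45 44
f 44 45 46
f 44 46 28
f 45 25 47
f 45 47 46
f 46 47 48
f 46 48 28
f 47 25 26
f 47 26 48
f 48 26 27
f 48 27 28
f 50 49 53
f 50 53 51
f 51 53 54
f 51 54 52
f 53 49 55
f 53 55 54
f 54 55 56
f 54 56 52
f 55 49 57
f 55 57 56
f 56 57 58
f 56 58 52
f 57 49 59
f 57 59 58
f 58 59 60
f 58 60 52
f 59 49 61
f 59 61 60
f 60 61 62
f 60 62 52
f 61 49 63
f 61 63 62
f 62 63 64
f 62 64 52
f 63 49 65
f 63 65 64
f 64 65 66
f 64 66 52
f 65 49 67
f 65 67 66
f 66 67 68
f 66 68 52
f 67 49 50
f 67 50 68
f 68 50 51
f 68 51 52



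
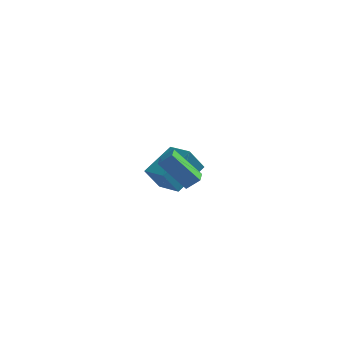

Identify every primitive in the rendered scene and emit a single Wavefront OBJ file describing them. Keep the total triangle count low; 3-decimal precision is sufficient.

v 0.529 2.09 0.844
v 1.437 3.671 1.886
v -0.697 2.991 0.547
v 0.211 4.572 1.589
v 1.169 2.548 -0.409
v 2.077 4.129 0.633
v -0.057 3.449 -0.706
v 0.851 5.03 0.336
v 1.679 -3.016 4.501
v 2.298 -2.852 5.059
v 1.524 -2.085 4.398
v 2.143 -1.92 4.956
v 2.997 -2.96 3.024
v 3.616 -2.795 3.582
v 2.842 -2.028 2.921
v 3.461 -1.864 3.479
f 2 4 1
f 5 2 1
f 1 4 3
f 3 5 1
f 2 8 4
f 6 2 5
f 6 8 2
f 4 8 3
f 7 5 3
f 3 8 7
f 7 6 5
f 8 6 7
f 10 12 9
f 13 10 9
f 9 12 11
f 11 13 9
f 10 16 12
f 14 10 13
f 14 16 10
f 12 16 11
f 15 13 11
f 11 16 15
f 15 14 13
f 16 14 15



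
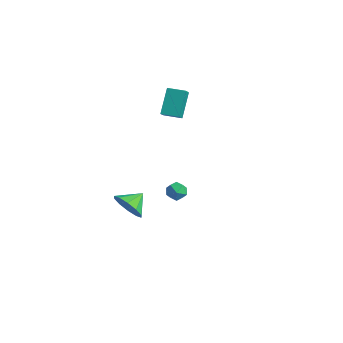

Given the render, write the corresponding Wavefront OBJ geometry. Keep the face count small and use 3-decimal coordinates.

v -0.608 -0.442 2.684
v -1.169 0.532 4.129
v -1.17 0.266 1.989
v -1.731 1.239 3.433
v 0.271 0.181 2.607
v -0.29 1.154 4.051
v -0.291 0.888 1.911
v -0.852 1.862 3.356
v 4.018 -2.843 -0.624
v 4.449 -2.935 -0.115
v 3.231 -3.325 -0.045
v 3.662 -3.417 0.464
v 3.454 -2.797 0.307
v 3.941 -2.499 -0.051
v 3.739 -3.761 -0.109
v 4.226 -3.463 -0.467
v 4.277 -3.503 0.203
v 4.1 -2.906 0.46
v 3.58 -3.354 -0.62
v 3.403 -2.757 -0.363
v -0.802 -2.721 -4.17
v -0.064 -2.346 -4.864
v -0.818 -1.579 -3.57
v -0.669 -2.221 -5.118
v -1.324 -2.287 -5.01
v -1.78 -2.519 -4.581
v -1.862 -2.828 -3.995
v -1.54 -3.096 -3.476
v -0.935 -3.221 -3.222
v -0.28 -3.155 -3.33
v 0.176 -2.923 -3.759
v 0.258 -2.614 -4.345
f 2 4 1
f 5 2 1
f 1 4 3
f 3 5 1
f 2 8 4
f 6 2 5
f 6 8 2
f 4 8 3
f 7 5 3
f 3 8 7
f 7 6 5
f 8 6 7
f 9 20 14
f 9 14 10
f 9 10 16
f 9 16 19
f 9 19 20
f 10 14 18
f 14 20 13
f 20 19 11
f 19 16 15
f 16 10 17
f 12 18 13
f 12 13 11
f 12 11 15
f 12 15 17
f 12 17 18
f 13 18 14
f 11 13 20
f 15 11 19
f 17 15 16
f 18 17 10
f 22 21 24
f 22 24 23
f 24 21 25
f 24 25 23
f 25 21 26
f 25 26 23
f 26 21 27
f 26 27 23
f 27 21 28
f 27 28 23
f 28 21 29
f 28 29 23
f 29 21 30
f 29 30 23
f 30 21 31
f 30 31 23
f 31 21 32
f 31 32 23
f 32 21 22
f 32 22 23



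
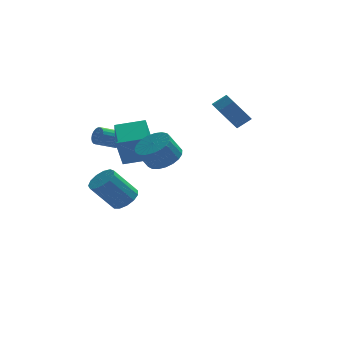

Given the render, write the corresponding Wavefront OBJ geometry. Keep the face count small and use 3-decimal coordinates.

v -2.401 -0.48 1.175
v -2.802 -0.813 2.856
v -2.239 1.557 1.617
v -2.64 1.223 3.298
v -0.78 -0.683 1.522
v -1.181 -1.017 3.203
v -0.618 1.353 1.964
v -1.019 1.02 3.645
v -0.514 -2.685 2.522
v 0.286 -2.341 3.054
v -0.367 -2.552 4.17
v -1.166 -2.895 3.638
v 0.063 -1.986 2.991
v -0.59 -2.197 4.107
v -0.26 -1.752 2.846
v -0.913 -1.962 3.963
v -0.627 -1.679 2.646
v -1.279 -1.889 3.762
v -0.974 -1.779 2.424
v -1.626 -1.99 3.54
v -1.241 -2.037 2.219
v -1.894 -2.248 3.335
v -1.383 -2.406 2.066
v -2.035 -2.617 3.182
v -1.374 -2.824 1.992
v -2.027 -3.035 3.109
v -1.217 -3.218 2.01
v -1.87 -3.428 3.126
v -0.938 -3.519 2.116
v -1.591 -3.73 3.233
v -0.586 -3.676 2.293
v -1.238 -3.887 3.409
v -0.221 -3.662 2.509
v -0.874 -3.872 3.625
v 0.093 -3.478 2.727
v -0.559 -3.689 3.843
v 0.302 -3.158 2.91
v -0.35 -3.369 4.026
v 0.37 -2.756 3.026
v -0.282 -2.966 4.142
v -1.986 2.294 -2.741
v -1.352 1.884 -2.271
v -2.64 1.775 -0.628
v -3.274 2.186 -1.099
v -1.291 2.376 -2.191
v -2.579 2.267 -0.549
v -1.451 2.841 -2.286
v -2.74 2.732 -0.643
v -1.781 3.133 -2.525
v -3.07 3.024 -0.883
v -2.176 3.159 -2.833
v -3.464 3.05 -1.191
v -2.511 2.91 -3.112
v -3.799 2.801 -1.47
v -2.679 2.466 -3.273
v -3.967 2.357 -1.631
v -2.626 1.967 -3.265
v -3.915 1.858 -1.623
v -2.371 1.572 -3.091
v -3.659 1.464 -1.449
v -1.993 1.407 -2.806
v -3.282 1.298 -1.163
v -1.613 1.523 -2.5
v -2.901 1.414 -0.858
v 3.321 2.057 3.274
v 3.961 1.732 2.468
v 4.76 1.838 3.06
v 4.119 2.163 3.866
v 3.88 2.466 2.446
v 4.679 2.572 3.038
v 3.537 3.009 2.812
v 4.336 3.115 3.404
v 3.093 3.106 3.394
v 3.892 3.212 3.986
v 2.755 2.712 3.92
v 3.554 2.818 4.512
v 2.682 2.012 4.144
v 3.481 2.118 4.736
v 2.908 1.333 3.961
v 3.706 1.439 4.553
v 3.327 0.993 3.456
v 4.125 1.098 4.048
v 3.743 1.15 2.867
v 4.542 1.256 3.459
v -2.371 2.325 1.763
v -2.082 2.042 2.193
v -3.181 1.673 2.687
v -3.469 1.955 2.257
v -2.113 2.265 2.291
v -3.212 1.896 2.785
v -2.189 2.499 2.297
v -3.288 2.129 2.791
v -2.296 2.702 2.211
v -3.395 2.332 2.705
v -2.416 2.84 2.047
v -3.515 2.47 2.541
v -2.528 2.889 1.835
v -3.627 2.519 2.329
v -2.613 2.84 1.61
v -3.712 2.471 2.103
v -2.656 2.703 1.411
v -3.755 2.333 1.905
v -2.65 2.5 1.273
v -3.748 2.13 1.767
v -2.595 2.267 1.22
v -3.694 1.897 1.714
v -2.502 2.043 1.261
v -3.6 1.674 1.755
v -2.385 1.869 1.389
v -3.484 1.499 1.883
v -2.267 1.773 1.581
v -3.365 1.404 2.075
v -2.166 1.773 1.805
v -3.265 1.403 2.299
v -2.101 1.868 2.021
v -3.199 1.498 2.515
f 2 4 1
f 5 2 1
f 1 4 3
f 3 5 1
f 2 8 4
f 6 2 5
f 6 8 2
f 4 8 3
f 7 5 3
f 3 8 7
f 7 6 5
f 8 6 7
f 10 9 13
f 10 13 11
f 11 13 14
f 11 14 12
f 13 9 15
f 13 15 14
f 14 15 16
f 14 16 12
f 15 9 17
f 15 17 16
f 16 17 18
f 16 18 12
f 17 9 19
f 17 19 18
f 18 19 20
f 18 20 12
f 19 9 21
f 19 21 20
f 20 21 22
f 20 22 12
f 21 9 23
f 21 23 22
f 22 23 24
f 22 24 12
f 23 9 25
f 23 25 24
f 24 25 26
f 24 26 12
f 25 9 27
f 25 27 26
f 26 27 28
f 26 28 12
f 27 9 29
f 27 29 28
f 28 29 30
f 28 30 12
f 29 9 31
f 29 31 30
f 30 31 32
f 30 32 12
f 31 9 33
f 31 33 32
f 32 33 34
f 32 34 12
f 33 9 35
f 33 35 34
f 34 35 36
f 34 36 12
f 35 9 37
f 35 37 36
f 36 37 38
f 36 38 12
f 37 9 39
f 37 39 38
f 38 39 40
f 38 40 12
f 39 9 10
f 39 10 40
f 40 10 11
f 40 11 12
f 42 41 45
f 42 45 43
f 43 45 46
f 43 46 44
f 45 41 47
f 45 47 46
f 46 47 48
f 46 48 44
f 47 41 49
f 47 49 48
f 48 49 50
f 48 50 44
f 49 41 51
f 49 51 50
f 50 51 52
f 50 52 44
f 51 41 53
f 51 53 52
f 52 53 54
f 52 54 44
f 53 41 55
f 53 55 54
f 54 55 56
f 54 56 44
f 55 41 57
f 55 57 56
f 56 57 58
f 56 58 44
f 57 41 59
f 57 59 58
f 58 59 60
f 58 60 44
f 59 41 61
f 59 61 60
f 60 61 62
f 60 62 44
f 61 41 63
f 61 63 62
f 62 63 64
f 62 64 44
f 63 41 42
f 63 42 64
f 64 42 43
f 64 43 44
f 66 65 69
f 66 69 67
f 67 69 70
f 67 70 68
f 69 65 71
f 69 71 70
f 70 71 72
f 70 72 68
f 71 65 73
f 71 73 72
f 72 73 74
f 72 74 68
f 73 65 75
f 73 75 74
f 74 75 76
f 74 76 68
f 75 65 77
f 75 77 76
f 76 77 78
f 76 78 68
f 77 65 79
f 77 79 78
f 78 79 80
f 78 80 68
f 79 65 81
f 79 81 80
f 80 81 82
f 80 82 68
f 81 65 83
f 81 83 82
f 82 83 84
f 82 84 68
f 83 65 66
f 83 66 84
f 84 66 67
f 84 67 68
f 86 85 89
f 86 89 87
f 87 89 90
f 87 90 88
f 89 85 91
f 89 91 90
f 90 91 92
f 90 92 88
f 91 85 93
f 91 93 92
f 92 93 94
f 92 94 88
f 93 85 95
f 93 95 94
f 94 95 96
f 94 96 88
f 95 85 97
f 95 97 96
f 96 97 98
f 96 98 88
f 97 85 99
f 97 99 98
f 98 99 100
f 98 100 88
f 99 85 101
f 99 101 100
f 100 101 102
f 100 102 88
f 101 85 103
f 101 103 102
f 102 103 104
f 102 104 88
f 103 85 105
f 103 105 104
f 104 105 106
f 104 106 88
f 105 85 107
f 105 107 106
f 106 107 108
f 106 108 88
f 107 85 109
f 107 109 108
f 108 109 110
f 108 110 88
f 109 85 111
f 109 111 110
f 110 111 112
f 110 112 88
f 111 85 113
f 111 113 112
f 112 113 114
f 112 114 88
f 113 85 115
f 113 115 114
f 114 115 116
f 114 116 88
f 115 85 86
f 115 86 116
f 116 86 87
f 116 87 88



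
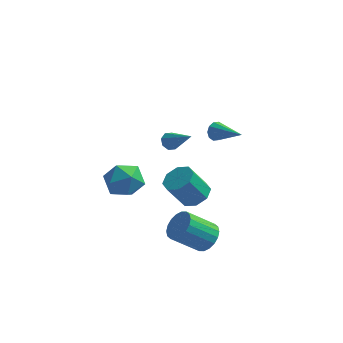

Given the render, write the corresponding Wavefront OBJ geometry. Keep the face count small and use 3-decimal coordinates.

v -0.451 4.186 -0.661
v -0.1 4.412 -1.173
v 1.211 3.194 0.041
v -0.068 4.682 -0.868
v -0.182 4.762 -0.485
v -0.399 4.623 -0.169
v -0.636 4.316 -0.041
v -0.802 3.96 -0.15
v -0.835 3.691 -0.454
v -0.721 3.61 -0.838
v -0.504 3.75 -1.154
v -0.267 4.056 -1.282
v 0.665 -2.723 -4.114
v 1.184 -2.383 -3.381
v -0.205 -3.078 -2.074
v -0.725 -3.417 -2.806
v 0.929 -2.054 -3.477
v -0.46 -2.749 -2.17
v 0.621 -1.857 -3.699
v -0.768 -2.552 -2.392
v 0.323 -1.832 -4.004
v -1.067 -2.527 -2.697
v 0.091 -1.983 -4.33
v -1.298 -2.678 -3.023
v -0.026 -2.281 -4.613
v -1.415 -2.976 -3.306
v -0.007 -2.666 -4.797
v -1.396 -3.361 -3.49
v 0.145 -3.062 -4.846
v -1.244 -3.757 -3.539
v 0.4 -3.391 -4.75
v -0.989 -4.086 -3.443
v 0.708 -3.588 -4.528
v -0.681 -4.283 -3.221
v 1.007 -3.613 -4.223
v -0.383 -4.308 -2.916
v 1.238 -3.462 -3.897
v -0.151 -4.157 -2.59
v 1.355 -3.164 -3.614
v -0.034 -3.859 -2.307
v 1.336 -2.779 -3.43
v -0.053 -3.474 -2.123
v -0.517 -0.445 -2.558
v 0.25 -0.99 -2.323
v -0.596 -1.5 -0.747
v -1.363 -0.955 -0.982
v 0.306 -0.295 -2.067
v -0.54 -0.806 -0.492
v -0.12 0.312 -2.099
v -0.966 -0.198 -0.524
v -0.778 0.476 -2.4
v -1.625 -0.035 -0.824
v -1.284 0.1 -2.793
v -2.13 -0.41 -1.217
v -1.34 -0.594 -3.048
v -2.186 -1.105 -1.473
v -0.914 -1.202 -3.016
v -1.76 -1.712 -1.441
v -0.255 -1.365 -2.716
v -1.102 -1.876 -1.14
v -1.906 -0.491 1.597
v -1.472 -0.246 1.281
v -0.554 -1.309 2.823
v -1.614 0.021 1.616
v -1.928 -0.012 1.94
v -2.228 -0.326 2.063
v -2.34 -0.737 1.912
v -2.198 -1.004 1.577
v -1.885 -0.971 1.254
v -1.584 -0.657 1.131
v -4.876 -3.115 0.166
v -4.205 -2.14 0.411
v -3.255 -4.12 -0.271
v -2.584 -3.145 -0.026
v -3.155 -3.726 0.868
v -4.156 -3.105 1.138
v -3.304 -3.155 -0.998
v -4.305 -2.534 -0.728
v -3.233 -2.164 -0.308
v -3.141 -2.517 0.845
v -4.319 -3.743 -0.705
v -4.227 -4.096 0.448
f 2 1 4
f 2 4 3
f 4 1 5
f 4 5 3
f 5 1 6
f 5 6 3
f 6 1 7
f 6 7 3
f 7 1 8
f 7 8 3
f 8 1 9
f 8 9 3
f 9 1 10
f 9 10 3
f 10 1 11
f 10 11 3
f 11 1 12
f 11 12 3
f 12 1 2
f 12 2 3
f 14 13 17
f 14 17 15
f 15 17 18
f 15 18 16
f 17 13 19
f 17 19 18
f 18 19 20
f 18 20 16
f 19 13 21
f 19 21 20
f 20 21 22
f 20 22 16
f 21 13 23
f 21 23 22
f 22 23 24
f 22 24 16
f 23 13 25
f 23 25 24
f 24 25 26
f 24 26 16
f 25 13 27
f 25 27 26
f 26 27 28
f 26 28 16
f 27 13 29
f 27 29 28
f 28 29 30
f 28 30 16
f 29 13 31
f 29 31 30
f 30 31 32
f 30 32 16
f 31 13 33
f 31 33 32
f 32 33 34
f 32 34 16
f 33 13 35
f 33 35 34
f 34 35 36
f 34 36 16
f 35 13 37
f 35 37 36
f 36 37 38
f 36 38 16
f 37 13 39
f 37 39 38
f 38 39 40
f 38 40 16
f 39 13 41
f 39 41 40
f 40 41 42
f 40 42 16
f 41 13 14
f 41 14 42
f 42 14 15
f 42 15 16
f 44 43 47
f 44 47 45
f 45 47 48
f 45 48 46
f 47 43 49
f 47 49 48
f 48 49 50
f 48 50 46
f 49 43 51
f 49 51 50
f 50 51 52
f 50 52 46
f 51 43 53
f 51 53 52
f 52 53 54
f 52 54 46
f 53 43 55
f 53 55 54
f 54 55 56
f 54 56 46
f 55 43 57
f 55 57 56
f 56 57 58
f 56 58 46
f 57 43 59
f 57 59 58
f 58 59 60
f 58 60 46
f 59 43 44
f 59 44 60
f 60 44 45
f 60 45 46
f 62 61 64
f 62 64 63
f 64 61 65
f 64 65 63
f 65 61 66
f 65 66 63
f 66 61 67
f 66 67 63
f 67 61 68
f 67 68 63
f 68 61 69
f 68 69 63
f 69 61 70
f 69 70 63
f 70 61 62
f 70 62 63
f 71 82 76
f 71 76 72
f 71 72 78
f 71 78 81
f 71 81 82
f 72 76 80
f 76 82 75
f 82 81 73
f 81 78 77
f 78 72 79
f 74 80 75
f 74 75 73
f 74 73 77
f 74 77 79
f 74 79 80
f 75 80 76
f 73 75 82
f 77 73 81
f 79 77 78
f 80 79 72



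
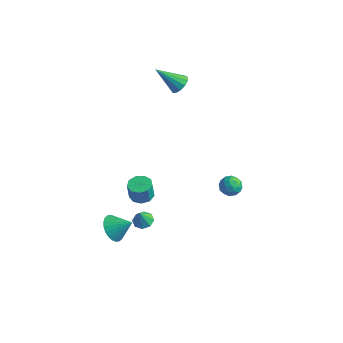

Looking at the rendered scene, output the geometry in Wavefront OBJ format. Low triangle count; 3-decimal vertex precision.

v -2.272 4.181 3.248
v -1.733 3.942 3.624
v -3.488 3.459 4.532
v -1.809 4.306 3.757
v -2.032 4.63 3.728
v -2.331 4.811 3.546
v -2.612 4.793 3.27
v -2.785 4.58 2.987
v -2.795 4.24 2.786
v -2.64 3.882 2.732
v -2.367 3.618 2.842
v -2.065 3.534 3.081
v -1.828 3.655 3.372
v -1.101 -3.791 -3.213
v -0.511 -4.347 -3.624
v -0.119 -3.329 -2.427
v -0.485 -4.057 -3.827
v -0.553 -3.726 -3.936
v -0.704 -3.405 -3.935
v -0.916 -3.143 -3.825
v -1.156 -2.979 -3.621
v -1.388 -2.939 -3.355
v -1.576 -3.028 -3.067
v -1.692 -3.234 -2.802
v -1.718 -3.524 -2.599
v -1.65 -3.855 -2.49
v -1.498 -4.176 -2.491
v -1.286 -4.439 -2.602
v -1.046 -4.602 -2.806
v -0.814 -4.643 -3.072
v -0.626 -4.553 -3.359
v 0.656 -3.337 -1.694
v 1.256 -3.483 -1.747
v 0.664 -3.663 -0.706
v 1.19 -3.037 -1.6
v 0.811 -2.767 -1.507
v 0.341 -2.831 -1.524
v 0.055 -3.192 -1.641
v 0.122 -3.638 -1.788
v 0.501 -3.908 -1.881
v 0.971 -3.844 -1.864
v -0.84 -1.469 -1.846
v -0.134 -1.657 -1.841
v -0.175 -1.778 -0.729
v -0.88 -1.591 -0.734
v -0.18 -1.163 -1.789
v -0.22 -1.284 -0.676
v -0.534 -0.812 -1.764
v -0.575 -0.933 -0.651
v -1.032 -0.768 -1.777
v -1.072 -0.89 -0.664
v -1.439 -1.053 -1.823
v -1.479 -1.174 -0.71
v -1.566 -1.533 -1.88
v -1.607 -1.654 -0.767
v -1.354 -1.983 -1.921
v -1.394 -2.104 -0.808
v -0.9 -2.192 -1.927
v -0.941 -2.314 -0.815
v -0.419 -2.064 -1.896
v -0.459 -2.185 -0.783
v 3.129 0.592 0.247
v 3.49 1.168 0.428
v 3.91 0.352 -0.548
v 4.271 0.928 -0.367
v 4.236 0.382 0.076
v 3.753 0.53 0.567
v 3.647 0.99 -0.687
v 3.164 1.138 -0.196
v 3.81 1.415 -0.149
v 4.175 1.039 0.322
v 3.225 0.481 -0.442
v 3.59 0.105 0.029
v 3.241 0.901 0.407
v 4.159 0.619 -0.527
v 4.138 0.297 -0.267
v 4.351 0.637 -0.161
v 3.395 0.526 0.489
v 3.608 0.865 0.595
v 4.046 0.402 0.388
v 3.792 0.655 -0.715
v 4.005 0.994 -0.609
v 3.049 0.883 0.041
v 3.262 1.223 0.147
v 3.354 1.118 -0.508
v 3.642 1.385 0.174
v 4.101 1.244 -0.293
v 3.734 1.28 -0.481
v 3.45 1.367 -0.192
v 3.856 1.164 0.451
v 4.315 1.023 -0.016
v 4.294 0.701 0.244
v 4.01 0.788 0.533
v 4.044 1.309 0.112
v 3.085 0.497 -0.104
v 3.544 0.356 -0.571
v 3.39 0.732 -0.653
v 3.106 0.819 -0.364
v 3.299 0.276 0.173
v 3.758 0.135 -0.294
v 3.95 0.153 0.072
v 3.666 0.24 0.361
v 3.356 0.211 -0.232
f 2 1 4
f 2 4 3
f 4 1 5
f 4 5 3
f 5 1 6
f 5 6 3
f 6 1 7
f 6 7 3
f 7 1 8
f 7 8 3
f 8 1 9
f 8 9 3
f 9 1 10
f 9 10 3
f 10 1 11
f 10 11 3
f 11 1 12
f 11 12 3
f 12 1 13
f 12 13 3
f 13 1 2
f 13 2 3
f 15 14 17
f 15 17 16
f 17 14 18
f 17 18 16
f 18 14 19
f 18 19 16
f 19 14 20
f 19 20 16
f 20 14 21
f 20 21 16
f 21 14 22
f 21 22 16
f 22 14 23
f 22 23 16
f 23 14 24
f 23 24 16
f 24 14 25
f 24 25 16
f 25 14 26
f 25 26 16
f 26 14 27
f 26 27 16
f 27 14 28
f 27 28 16
f 28 14 29
f 28 29 16
f 29 14 30
f 29 30 16
f 30 14 31
f 30 31 16
f 31 14 15
f 31 15 16
f 33 32 35
f 33 35 34
f 35 32 36
f 35 36 34
f 36 32 37
f 36 37 34
f 37 32 38
f 37 38 34
f 38 32 39
f 38 39 34
f 39 32 40
f 39 40 34
f 40 32 41
f 40 41 34
f 41 32 33
f 41 33 34
f 43 42 46
f 43 46 44
f 44 46 47
f 44 47 45
f 46 42 48
f 46 48 47
f 47 48 49
f 47 49 45
f 48 42 50
f 48 50 49
f 49 50 51
f 49 51 45
f 50 42 52
f 50 52 51
f 51 52 53
f 51 53 45
f 52 42 54
f 52 54 53
f 53 54 55
f 53 55 45
f 54 42 56
f 54 56 55
f 55 56 57
f 55 57 45
f 56 42 58
f 56 58 57
f 57 58 59
f 57 59 45
f 58 42 60
f 58 60 59
f 59 60 61
f 59 61 45
f 60 42 43
f 60 43 61
f 61 43 44
f 61 44 45
f 62 99 78
f 99 73 102
f 78 102 67
f 99 102 78
f 62 78 74
f 78 67 79
f 74 79 63
f 78 79 74
f 62 74 83
f 74 63 84
f 83 84 69
f 74 84 83
f 62 83 95
f 83 69 98
f 95 98 72
f 83 98 95
f 62 95 99
f 95 72 103
f 99 103 73
f 95 103 99
f 63 79 90
f 79 67 93
f 90 93 71
f 79 93 90
f 67 102 80
f 102 73 101
f 80 101 66
f 102 101 80
f 73 103 100
f 103 72 96
f 100 96 64
f 103 96 100
f 72 98 97
f 98 69 85
f 97 85 68
f 98 85 97
f 69 84 89
f 84 63 86
f 89 86 70
f 84 86 89
f 65 91 77
f 91 71 92
f 77 92 66
f 91 92 77
f 65 77 75
f 77 66 76
f 75 76 64
f 77 76 75
f 65 75 82
f 75 64 81
f 82 81 68
f 75 81 82
f 65 82 87
f 82 68 88
f 87 88 70
f 82 88 87
f 65 87 91
f 87 70 94
f 91 94 71
f 87 94 91
f 66 92 80
f 92 71 93
f 80 93 67
f 92 93 80
f 64 76 100
f 76 66 101
f 100 101 73
f 76 101 100
f 68 81 97
f 81 64 96
f 97 96 72
f 81 96 97
f 70 88 89
f 88 68 85
f 89 85 69
f 88 85 89
f 71 94 90
f 94 70 86
f 90 86 63
f 94 86 90



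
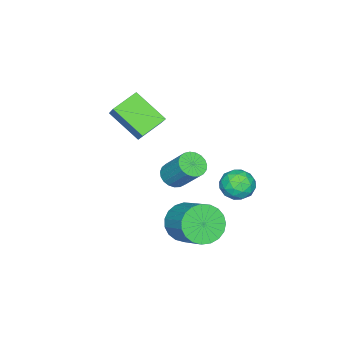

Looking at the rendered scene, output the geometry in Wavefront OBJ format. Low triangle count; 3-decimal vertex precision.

v 1.286 1.209 -1.035
v 2.186 0.65 -0.982
v 2.973 2.012 0.028
v 2.074 2.571 -0.025
v 2.246 0.887 -1.349
v 3.034 2.249 -0.338
v 2.141 1.18 -1.661
v 2.928 2.542 -0.651
v 1.888 1.477 -1.866
v 2.675 2.84 -0.855
v 1.531 1.728 -1.926
v 2.318 3.091 -0.916
v 1.132 1.89 -1.833
v 1.919 3.252 -0.822
v 0.759 1.933 -1.601
v 1.546 3.296 -0.591
v 0.478 1.852 -1.272
v 1.265 3.214 -0.262
v 0.336 1.659 -0.902
v 1.123 3.021 0.109
v 0.359 1.388 -0.555
v 1.146 2.751 0.456
v 0.542 1.087 -0.291
v 1.329 2.449 0.72
v 0.854 0.806 -0.155
v 1.641 2.168 0.855
v 1.24 0.595 -0.172
v 2.027 1.958 0.838
v 1.635 0.49 -0.338
v 2.422 1.853 0.672
v 1.969 0.51 -0.625
v 2.756 1.872 0.386
v -3.395 -2.352 -2.383
v -2.749 -2.7 -2.225
v -2.46 -1.495 -0.759
v -3.105 -1.148 -0.917
v -2.656 -2.478 -2.425
v -2.367 -1.274 -0.959
v -2.692 -2.236 -2.618
v -2.403 -1.031 -1.151
v -2.849 -2.013 -2.77
v -2.56 -0.808 -1.303
v -3.1 -1.849 -2.855
v -2.811 -0.644 -1.388
v -3.402 -1.772 -2.858
v -3.113 -0.567 -1.392
v -3.703 -1.796 -2.78
v -3.414 -0.591 -1.313
v -3.951 -1.915 -2.633
v -3.662 -0.71 -1.166
v -4.102 -2.111 -2.443
v -3.813 -0.906 -0.976
v -4.131 -2.348 -2.242
v -3.842 -1.143 -0.775
v -4.033 -2.586 -2.066
v -3.744 -1.381 -0.599
v -3.824 -2.783 -1.945
v -3.535 -1.578 -0.478
v -3.541 -2.906 -1.899
v -3.252 -1.701 -0.433
v -3.233 -2.934 -1.938
v -2.944 -1.729 -0.471
v -2.953 -2.861 -2.053
v -2.664 -1.656 -0.586
v -1.99 -2.183 2.279
v -2.032 -3.78 3.465
v -1.202 -1.421 3.331
v -1.243 -3.018 4.518
v -0.777 -2.642 1.702
v -0.818 -4.239 2.889
v 0.012 -1.88 2.755
v -0.03 -3.477 3.941
v -3.84 1.795 -1.404
v -2.975 2.045 -1.562
v -3.425 0.375 -1.378
v -2.56 0.625 -1.536
v -2.953 0.819 -0.733
v -3.209 1.697 -0.749
v -3.191 0.723 -2.191
v -3.447 1.601 -2.207
v -2.573 1.382 -2.048
v -2.426 1.442 -1.147
v -3.974 0.978 -1.793
v -3.827 1.038 -0.892
v -3.444 2.045 -1.485
v -2.956 0.375 -1.455
v -3.187 0.489 -0.983
v -2.679 0.636 -1.075
v -3.582 1.84 -1.008
v -3.073 1.987 -1.1
v -3.06 1.267 -0.613
v -3.327 0.433 -1.84
v -2.818 0.58 -1.932
v -3.721 1.784 -1.865
v -3.213 1.931 -1.957
v -3.34 1.153 -2.327
v -2.699 1.802 -1.864
v -2.455 0.967 -1.848
v -2.826 1.025 -2.233
v -2.977 1.541 -2.243
v -2.613 1.837 -1.334
v -2.369 1.002 -1.319
v -2.6 1.117 -0.847
v -2.751 1.633 -0.856
v -2.377 1.448 -1.62
v -4.031 1.418 -1.621
v -3.787 0.583 -1.606
v -3.649 0.787 -2.084
v -3.8 1.303 -2.093
v -3.945 1.453 -1.092
v -3.701 0.618 -1.076
v -3.423 0.879 -0.697
v -3.574 1.395 -0.707
v -4.023 0.972 -1.32
f 2 1 5
f 2 5 3
f 3 5 6
f 3 6 4
f 5 1 7
f 5 7 6
f 6 7 8
f 6 8 4
f 7 1 9
f 7 9 8
f 8 9 10
f 8 10 4
f 9 1 11
f 9 11 10
f 10 11 12
f 10 12 4
f 11 1 13
f 11 13 12
f 12 13 14
f 12 14 4
f 13 1 15
f 13 15 14
f 14 15 16
f 14 16 4
f 15 1 17
f 15 17 16
f 16 17 18
f 16 18 4
f 17 1 19
f 17 19 18
f 18 19 20
f 18 20 4
f 19 1 21
f 19 21 20
f 20 21 22
f 20 22 4
f 21 1 23
f 21 23 22
f 22 23 24
f 22 24 4
f 23 1 25
f 23 25 24
f 24 25 26
f 24 26 4
f 25 1 27
f 25 27 26
f 26 27 28
f 26 28 4
f 27 1 29
f 27 29 28
f 28 29 30
f 28 30 4
f 29 1 31
f 29 31 30
f 30 31 32
f 30 32 4
f 31 1 2
f 31 2 32
f 32 2 3
f 32 3 4
f 34 33 37
f 34 37 35
f 35 37 38
f 35 38 36
f 37 33 39
f 37 39 38
f 38 39 40
f 38 40 36
f 39 33 41
f 39 41 40
f 40 41 42
f 40 42 36
f 41 33 43
f 41 43 42
f 42 43 44
f 42 44 36
f 43 33 45
f 43 45 44
f 44 45 46
f 44 46 36
f 45 33 47
f 45 47 46
f 46 47 48
f 46 48 36
f 47 33 49
f 47 49 48
f 48 49 50
f 48 50 36
f 49 33 51
f 49 51 50
f 50 51 52
f 50 52 36
f 51 33 53
f 51 53 52
f 52 53 54
f 52 54 36
f 53 33 55
f 53 55 54
f 54 55 56
f 54 56 36
f 55 33 57
f 55 57 56
f 56 57 58
f 56 58 36
f 57 33 59
f 57 59 58
f 58 59 60
f 58 60 36
f 59 33 61
f 59 61 60
f 60 61 62
f 60 62 36
f 61 33 63
f 61 63 62
f 62 63 64
f 62 64 36
f 63 33 34
f 63 34 64
f 64 34 35
f 64 35 36
f 66 68 65
f 69 66 65
f 65 68 67
f 67 69 65
f 66 72 68
f 70 66 69
f 70 72 66
f 68 72 67
f 71 69 67
f 67 72 71
f 71 70 69
f 72 70 71
f 73 110 89
f 110 84 113
f 89 113 78
f 110 113 89
f 73 89 85
f 89 78 90
f 85 90 74
f 89 90 85
f 73 85 94
f 85 74 95
f 94 95 80
f 85 95 94
f 73 94 106
f 94 80 109
f 106 109 83
f 94 109 106
f 73 106 110
f 106 83 114
f 110 114 84
f 106 114 110
f 74 90 101
f 90 78 104
f 101 104 82
f 90 104 101
f 78 113 91
f 113 84 112
f 91 112 77
f 113 112 91
f 84 114 111
f 114 83 107
f 111 107 75
f 114 107 111
f 83 109 108
f 109 80 96
f 108 96 79
f 109 96 108
f 80 95 100
f 95 74 97
f 100 97 81
f 95 97 100
f 76 102 88
f 102 82 103
f 88 103 77
f 102 103 88
f 76 88 86
f 88 77 87
f 86 87 75
f 88 87 86
f 76 86 93
f 86 75 92
f 93 92 79
f 86 92 93
f 76 93 98
f 93 79 99
f 98 99 81
f 93 99 98
f 76 98 102
f 98 81 105
f 102 105 82
f 98 105 102
f 77 103 91
f 103 82 104
f 91 104 78
f 103 104 91
f 75 87 111
f 87 77 112
f 111 112 84
f 87 112 111
f 79 92 108
f 92 75 107
f 108 107 83
f 92 107 108
f 81 99 100
f 99 79 96
f 100 96 80
f 99 96 100
f 82 105 101
f 105 81 97
f 101 97 74
f 105 97 101



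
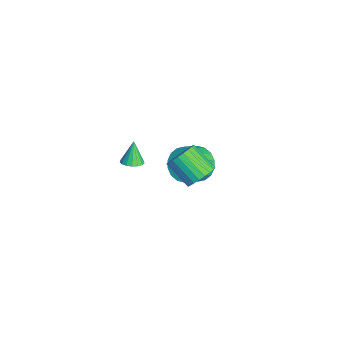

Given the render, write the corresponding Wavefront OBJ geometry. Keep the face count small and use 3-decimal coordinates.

v -0.205 -3.664 -1.238
v 0.214 -3.246 -1.137
v -0.675 -3.476 -0.062
v -0.006 -3.098 -1.248
v -0.271 -3.079 -1.357
v -0.521 -3.195 -1.439
v -0.698 -3.418 -1.475
v -0.763 -3.697 -1.456
v -0.699 -3.969 -1.387
v -0.523 -4.17 -1.284
v -0.273 -4.256 -1.171
v -0.008 -4.206 -1.073
v 0.212 -4.032 -1.012
v 0.337 -3.773 -1.003
v 0.337 -3.489 -1.048
v 4.323 -1.258 1.82
v 4.852 -1.233 2.447
v 3.845 -2.017 3.327
v 3.317 -2.042 2.7
v 4.685 -0.964 2.495
v 3.678 -1.749 3.375
v 4.463 -0.74 2.441
v 3.456 -1.525 3.321
v 4.219 -0.595 2.292
v 3.213 -1.38 3.172
v 3.992 -0.551 2.071
v 2.985 -1.335 2.951
v 3.815 -0.614 1.812
v 2.808 -1.399 2.692
v 3.716 -0.776 1.555
v 2.709 -1.56 2.434
v 3.709 -1.01 1.337
v 2.702 -1.795 2.217
v 3.795 -1.283 1.193
v 2.788 -2.067 2.073
v 3.962 -1.551 1.145
v 2.955 -2.336 2.025
v 4.184 -1.775 1.199
v 3.177 -2.56 2.079
v 4.427 -1.92 1.348
v 3.421 -2.705 2.228
v 4.655 -1.965 1.569
v 3.648 -2.749 2.449
v 4.832 -1.901 1.828
v 3.825 -2.686 2.708
v 4.931 -1.74 2.086
v 3.924 -2.524 2.965
v 4.938 -1.505 2.303
v 3.931 -2.29 3.183
v -1.738 -0.074 -3.792
v -1.008 0.63 -3.562
v -0.472 -0.141 -2.898
v -1.202 -0.846 -3.128
v -1.324 0.697 -3.23
v -0.788 -0.075 -2.566
v -1.722 0.61 -3.009
v -1.185 -0.161 -2.346
v -2.122 0.388 -2.943
v -1.586 -0.383 -2.28
v -2.447 0.075 -3.045
v -1.911 -0.697 -2.382
v -2.631 -0.268 -3.296
v -2.095 -1.04 -2.632
v -2.639 -0.573 -3.644
v -2.103 -1.345 -2.981
v -2.468 -0.779 -4.022
v -1.932 -1.55 -3.358
v -2.152 -0.845 -4.354
v -1.616 -1.617 -3.69
v -1.755 -0.759 -4.574
v -1.218 -1.53 -3.911
v -1.354 -0.537 -4.64
v -0.818 -1.308 -3.977
v -1.029 -0.223 -4.538
v -0.493 -0.995 -3.875
v -0.845 0.12 -4.288
v -0.309 -0.652 -3.624
v -0.837 0.425 -3.939
v -0.301 -0.347 -3.276
f 2 1 4
f 2 4 3
f 4 1 5
f 4 5 3
f 5 1 6
f 5 6 3
f 6 1 7
f 6 7 3
f 7 1 8
f 7 8 3
f 8 1 9
f 8 9 3
f 9 1 10
f 9 10 3
f 10 1 11
f 10 11 3
f 11 1 12
f 11 12 3
f 12 1 13
f 12 13 3
f 13 1 14
f 13 14 3
f 14 1 15
f 14 15 3
f 15 1 2
f 15 2 3
f 17 16 20
f 17 20 18
f 18 20 21
f 18 21 19
f 20 16 22
f 20 22 21
f 21 22 23
f 21 23 19
f 22 16 24
f 22 24 23
f 23 24 25
f 23 25 19
f 24 16 26
f 24 26 25
f 25 26 27
f 25 27 19
f 26 16 28
f 26 28 27
f 27 28 29
f 27 29 19
f 28 16 30
f 28 30 29
f 29 30 31
f 29 31 19
f 30 16 32
f 30 32 31
f 31 32 33
f 31 33 19
f 32 16 34
f 32 34 33
f 33 34 35
f 33 35 19
f 34 16 36
f 34 36 35
f 35 36 37
f 35 37 19
f 36 16 38
f 36 38 37
f 37 38 39
f 37 39 19
f 38 16 40
f 38 40 39
f 39 40 41
f 39 41 19
f 40 16 42
f 40 42 41
f 41 42 43
f 41 43 19
f 42 16 44
f 42 44 43
f 43 44 45
f 43 45 19
f 44 16 46
f 44 46 45
f 45 46 47
f 45 47 19
f 46 16 48
f 46 48 47
f 47 48 49
f 47 49 19
f 48 16 17
f 48 17 49
f 49 17 18
f 49 18 19
f 51 50 54
f 51 54 52
f 52 54 55
f 52 55 53
f 54 50 56
f 54 56 55
f 55 56 57
f 55 57 53
f 56 50 58
f 56 58 57
f 57 58 59
f 57 59 53
f 58 50 60
f 58 60 59
f 59 60 61
f 59 61 53
f 60 50 62
f 60 62 61
f 61 62 63
f 61 63 53
f 62 50 64
f 62 64 63
f 63 64 65
f 63 65 53
f 64 50 66
f 64 66 65
f 65 66 67
f 65 67 53
f 66 50 68
f 66 68 67
f 67 68 69
f 67 69 53
f 68 50 70
f 68 70 69
f 69 70 71
f 69 71 53
f 70 50 72
f 70 72 71
f 71 72 73
f 71 73 53
f 72 50 74
f 72 74 73
f 73 74 75
f 73 75 53
f 74 50 76
f 74 76 75
f 75 76 77
f 75 77 53
f 76 50 78
f 76 78 77
f 77 78 79
f 77 79 53
f 78 50 51
f 78 51 79
f 79 51 52
f 79 52 53

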